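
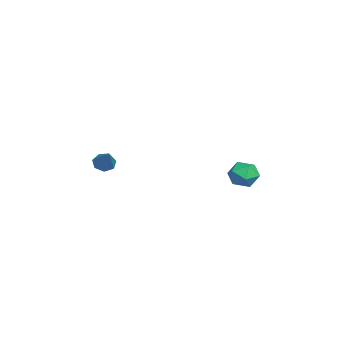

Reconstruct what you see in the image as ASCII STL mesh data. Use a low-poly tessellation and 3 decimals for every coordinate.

solid 
facet normal -0.711 -0.195 -0.675
outer loop
vertex 0.303 -3.453 -1.343
vertex -0.101 -3.468 -0.913
vertex 0.078 -3.006 -1.235
endloop
endfacet
facet normal 0.753 0.486 -0.444
outer loop
vertex 0.303 -3.453 -1.343
vertex 0.078 -3.006 -1.235
vertex 0.981 -3.172 0.113
endloop
endfacet
facet normal -0.713 -0.194 -0.674
outer loop
vertex 0.078 -3.006 -1.235
vertex -0.101 -3.468 -0.913
vertex -0.281 -2.907 -0.884
endloop
endfacet
facet normal 0.233 0.972 -0.036
outer loop
vertex 0.078 -3.006 -1.235
vertex -0.281 -2.907 -0.884
vertex 0.981 -3.172 0.113
endloop
endfacet
facet normal -0.711 -0.193 -0.676
outer loop
vertex -0.281 -2.907 -0.884
vertex -0.101 -3.468 -0.913
vertex -0.505 -3.229 -0.556
endloop
endfacet
facet normal -0.284 0.774 0.566
outer loop
vertex -0.281 -2.907 -0.884
vertex -0.505 -3.229 -0.556
vertex 0.981 -3.172 0.113
endloop
endfacet
facet normal -0.712 -0.195 -0.675
outer loop
vertex -0.505 -3.229 -0.556
vertex -0.101 -3.468 -0.913
vertex -0.424 -3.731 -0.496
endloop
endfacet
facet normal -0.412 0.042 0.910
outer loop
vertex -0.505 -3.229 -0.556
vertex -0.424 -3.731 -0.496
vertex 0.981 -3.172 0.113
endloop
endfacet
facet normal -0.713 -0.194 -0.674
outer loop
vertex -0.424 -3.731 -0.496
vertex -0.101 -3.468 -0.913
vertex -0.1 -4.035 -0.751
endloop
endfacet
facet normal -0.052 -0.674 0.737
outer loop
vertex -0.424 -3.731 -0.496
vertex -0.1 -4.035 -0.751
vertex 0.981 -3.172 0.113
endloop
endfacet
facet normal -0.711 -0.194 -0.675
outer loop
vertex -0.1 -4.035 -0.751
vertex -0.101 -3.468 -0.913
vertex 0.224 -3.911 -1.128
endloop
endfacet
facet normal 0.524 -0.833 0.176
outer loop
vertex -0.1 -4.035 -0.751
vertex 0.224 -3.911 -1.128
vertex 0.981 -3.172 0.113
endloop
endfacet
facet normal -0.712 -0.194 -0.675
outer loop
vertex 0.224 -3.911 -1.128
vertex -0.101 -3.468 -0.913
vertex 0.303 -3.453 -1.343
endloop
endfacet
facet normal 0.882 -0.316 -0.350
outer loop
vertex 0.224 -3.911 -1.128
vertex 0.303 -3.453 -1.343
vertex 0.981 -3.172 0.113
endloop
endfacet
facet normal 0.096 0.782 0.615
outer loop
vertex 0.132 3.929 -1.633
vertex -0.582 3.687 -1.214
vertex 0.187 3.393 -0.96
endloop
endfacet
facet normal 0.733 0.560 0.386
outer loop
vertex 0.132 3.929 -1.633
vertex 0.187 3.393 -0.96
vertex 0.665 3.252 -1.664
endloop
endfacet
facet normal 0.735 0.594 -0.328
outer loop
vertex 0.132 3.929 -1.633
vertex 0.665 3.252 -1.664
vertex 0.19 3.459 -2.353
endloop
endfacet
facet normal 0.099 0.837 -0.538
outer loop
vertex 0.132 3.929 -1.633
vertex 0.19 3.459 -2.353
vertex -0.58 3.728 -2.076
endloop
endfacet
facet normal -0.297 0.954 0.045
outer loop
vertex 0.132 3.929 -1.633
vertex -0.58 3.728 -2.076
vertex -0.582 3.687 -1.214
endloop
endfacet
facet normal 0.809 -0.124 0.574
outer loop
vertex 0.665 3.252 -1.664
vertex 0.187 3.393 -0.96
vertex 0.28 2.592 -1.264
endloop
endfacet
facet normal -0.223 0.235 0.946
outer loop
vertex 0.187 3.393 -0.96
vertex -0.582 3.687 -1.214
vertex -0.49 2.861 -0.987
endloop
endfacet
facet normal -0.858 0.514 0.022
outer loop
vertex -0.582 3.687 -1.214
vertex -0.58 3.728 -2.076
vertex -0.965 3.068 -1.676
endloop
endfacet
facet normal -0.218 0.324 -0.921
outer loop
vertex -0.58 3.728 -2.076
vertex 0.19 3.459 -2.353
vertex -0.487 2.927 -2.38
endloop
endfacet
facet normal 0.812 -0.069 -0.580
outer loop
vertex 0.19 3.459 -2.353
vertex 0.665 3.252 -1.664
vertex 0.282 2.633 -2.126
endloop
endfacet
facet normal -0.099 -0.837 0.538
outer loop
vertex -0.432 2.391 -1.707
vertex 0.28 2.592 -1.264
vertex -0.49 2.861 -0.987
endloop
endfacet
facet normal -0.735 -0.594 0.328
outer loop
vertex -0.432 2.391 -1.707
vertex -0.49 2.861 -0.987
vertex -0.965 3.068 -1.676
endloop
endfacet
facet normal -0.733 -0.560 -0.386
outer loop
vertex -0.432 2.391 -1.707
vertex -0.965 3.068 -1.676
vertex -0.487 2.927 -2.38
endloop
endfacet
facet normal -0.096 -0.782 -0.615
outer loop
vertex -0.432 2.391 -1.707
vertex -0.487 2.927 -2.38
vertex 0.282 2.633 -2.126
endloop
endfacet
facet normal 0.297 -0.954 -0.045
outer loop
vertex -0.432 2.391 -1.707
vertex 0.282 2.633 -2.126
vertex 0.28 2.592 -1.264
endloop
endfacet
facet normal 0.218 -0.324 0.921
outer loop
vertex -0.49 2.861 -0.987
vertex 0.28 2.592 -1.264
vertex 0.187 3.393 -0.96
endloop
endfacet
facet normal -0.812 0.069 0.580
outer loop
vertex -0.965 3.068 -1.676
vertex -0.49 2.861 -0.987
vertex -0.582 3.687 -1.214
endloop
endfacet
facet normal -0.809 0.124 -0.574
outer loop
vertex -0.487 2.927 -2.38
vertex -0.965 3.068 -1.676
vertex -0.58 3.728 -2.076
endloop
endfacet
facet normal 0.223 -0.235 -0.946
outer loop
vertex 0.282 2.633 -2.126
vertex -0.487 2.927 -2.38
vertex 0.19 3.459 -2.353
endloop
endfacet
facet normal 0.858 -0.514 -0.022
outer loop
vertex 0.28 2.592 -1.264
vertex 0.282 2.633 -2.126
vertex 0.665 3.252 -1.664
endloop
endfacet

endsolid


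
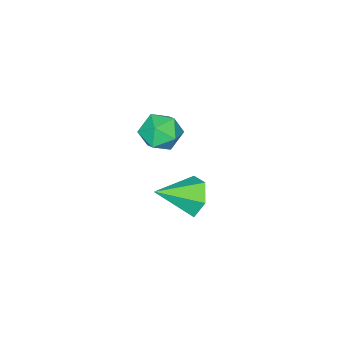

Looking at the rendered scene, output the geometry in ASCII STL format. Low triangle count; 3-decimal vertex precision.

solid 
facet normal -0.745 0.514 -0.424
outer loop
vertex -3.173 -2.486 -4.462
vertex -3.87 -3.024 -3.889
vertex -3.464 -2.129 -3.517
endloop
endfacet
facet normal 0.866 0.494 0.080
outer loop
vertex -3.173 -2.486 -4.462
vertex -3.464 -2.129 -3.517
vertex -2.43 -4.016 -3.071
endloop
endfacet
facet normal -0.746 0.514 -0.423
outer loop
vertex -3.464 -2.129 -3.517
vertex -3.87 -3.024 -3.889
vertex -4.16 -2.668 -2.945
endloop
endfacet
facet normal 0.375 0.403 0.835
outer loop
vertex -3.464 -2.129 -3.517
vertex -4.16 -2.668 -2.945
vertex -2.43 -4.016 -3.071
endloop
endfacet
facet normal -0.746 0.514 -0.423
outer loop
vertex -4.16 -2.668 -2.945
vertex -3.87 -3.024 -3.889
vertex -4.566 -3.562 -3.316
endloop
endfacet
facet normal -0.173 -0.309 0.935
outer loop
vertex -4.16 -2.668 -2.945
vertex -4.566 -3.562 -3.316
vertex -2.43 -4.016 -3.071
endloop
endfacet
facet normal -0.746 0.514 -0.423
outer loop
vertex -4.566 -3.562 -3.316
vertex -3.87 -3.024 -3.889
vertex -4.276 -3.918 -4.26
endloop
endfacet
facet normal -0.230 -0.932 0.281
outer loop
vertex -4.566 -3.562 -3.316
vertex -4.276 -3.918 -4.26
vertex -2.43 -4.016 -3.071
endloop
endfacet
facet normal -0.745 0.514 -0.424
outer loop
vertex -4.276 -3.918 -4.26
vertex -3.87 -3.024 -3.889
vertex -3.579 -3.38 -4.833
endloop
endfacet
facet normal 0.260 -0.841 -0.473
outer loop
vertex -4.276 -3.918 -4.26
vertex -3.579 -3.38 -4.833
vertex -2.43 -4.016 -3.071
endloop
endfacet
facet normal -0.745 0.514 -0.424
outer loop
vertex -3.579 -3.38 -4.833
vertex -3.87 -3.024 -3.889
vertex -3.173 -2.486 -4.462
endloop
endfacet
facet normal 0.809 -0.129 -0.574
outer loop
vertex -3.579 -3.38 -4.833
vertex -3.173 -2.486 -4.462
vertex -2.43 -4.016 -3.071
endloop
endfacet
facet normal -0.868 0.323 0.377
outer loop
vertex -3.008 -2.895 1.134
vertex -3.203 -3.823 1.48
vertex -2.706 -3.162 2.059
endloop
endfacet
facet normal -0.383 0.847 0.369
outer loop
vertex -3.008 -2.895 1.134
vertex -2.706 -3.162 2.059
vertex -2.093 -2.625 1.464
endloop
endfacet
facet normal -0.167 0.938 -0.305
outer loop
vertex -3.008 -2.895 1.134
vertex -2.093 -2.625 1.464
vertex -2.211 -2.954 0.516
endloop
endfacet
facet normal -0.519 0.471 -0.714
outer loop
vertex -3.008 -2.895 1.134
vertex -2.211 -2.954 0.516
vertex -2.897 -3.694 0.526
endloop
endfacet
facet normal -0.952 0.091 -0.293
outer loop
vertex -3.008 -2.895 1.134
vertex -2.897 -3.694 0.526
vertex -3.203 -3.823 1.48
endloop
endfacet
facet normal 0.179 0.632 0.754
outer loop
vertex -2.093 -2.625 1.464
vertex -2.706 -3.162 2.059
vertex -1.723 -3.386 2.014
endloop
endfacet
facet normal -0.606 -0.215 0.766
outer loop
vertex -2.706 -3.162 2.059
vertex -3.203 -3.823 1.48
vertex -2.409 -4.126 2.024
endloop
endfacet
facet normal -0.742 -0.590 -0.318
outer loop
vertex -3.203 -3.823 1.48
vertex -2.897 -3.694 0.526
vertex -2.527 -4.455 1.076
endloop
endfacet
facet normal -0.040 0.024 -0.999
outer loop
vertex -2.897 -3.694 0.526
vertex -2.211 -2.954 0.516
vertex -1.914 -3.918 0.481
endloop
endfacet
facet normal 0.528 0.780 -0.336
outer loop
vertex -2.211 -2.954 0.516
vertex -2.093 -2.625 1.464
vertex -1.417 -3.257 1.06
endloop
endfacet
facet normal 0.519 -0.471 0.714
outer loop
vertex -1.612 -4.185 1.406
vertex -1.723 -3.386 2.014
vertex -2.409 -4.126 2.024
endloop
endfacet
facet normal 0.167 -0.938 0.305
outer loop
vertex -1.612 -4.185 1.406
vertex -2.409 -4.126 2.024
vertex -2.527 -4.455 1.076
endloop
endfacet
facet normal 0.383 -0.847 -0.369
outer loop
vertex -1.612 -4.185 1.406
vertex -2.527 -4.455 1.076
vertex -1.914 -3.918 0.481
endloop
endfacet
facet normal 0.868 -0.323 -0.377
outer loop
vertex -1.612 -4.185 1.406
vertex -1.914 -3.918 0.481
vertex -1.417 -3.257 1.06
endloop
endfacet
facet normal 0.952 -0.091 0.293
outer loop
vertex -1.612 -4.185 1.406
vertex -1.417 -3.257 1.06
vertex -1.723 -3.386 2.014
endloop
endfacet
facet normal 0.040 -0.024 0.999
outer loop
vertex -2.409 -4.126 2.024
vertex -1.723 -3.386 2.014
vertex -2.706 -3.162 2.059
endloop
endfacet
facet normal -0.528 -0.780 0.336
outer loop
vertex -2.527 -4.455 1.076
vertex -2.409 -4.126 2.024
vertex -3.203 -3.823 1.48
endloop
endfacet
facet normal -0.179 -0.632 -0.754
outer loop
vertex -1.914 -3.918 0.481
vertex -2.527 -4.455 1.076
vertex -2.897 -3.694 0.526
endloop
endfacet
facet normal 0.606 0.215 -0.766
outer loop
vertex -1.417 -3.257 1.06
vertex -1.914 -3.918 0.481
vertex -2.211 -2.954 0.516
endloop
endfacet
facet normal 0.742 0.590 0.318
outer loop
vertex -1.723 -3.386 2.014
vertex -1.417 -3.257 1.06
vertex -2.093 -2.625 1.464
endloop
endfacet

endsolid


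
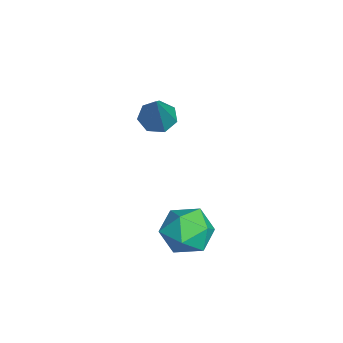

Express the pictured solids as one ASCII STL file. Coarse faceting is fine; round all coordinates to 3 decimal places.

solid 
facet normal -0.579 0.065 -0.812
outer loop
vertex -3.369 1.728 -1.7
vertex -3.706 2.023 -1.436
vertex -3.295 2.173 -1.717
endloop
endfacet
facet normal 0.926 -0.167 -0.337
outer loop
vertex -3.369 1.728 -1.7
vertex -3.295 2.173 -1.717
vertex -2.754 1.917 -0.104
endloop
endfacet
facet normal -0.579 0.063 -0.813
outer loop
vertex -3.295 2.173 -1.717
vertex -3.706 2.023 -1.436
vertex -3.531 2.505 -1.523
endloop
endfacet
facet normal 0.760 0.631 -0.155
outer loop
vertex -3.295 2.173 -1.717
vertex -3.531 2.505 -1.523
vertex -2.754 1.917 -0.104
endloop
endfacet
facet normal -0.580 0.064 -0.812
outer loop
vertex -3.531 2.505 -1.523
vertex -3.706 2.023 -1.436
vertex -3.898 2.474 -1.263
endloop
endfacet
facet normal 0.142 0.940 0.312
outer loop
vertex -3.531 2.505 -1.523
vertex -3.898 2.474 -1.263
vertex -2.754 1.917 -0.104
endloop
endfacet
facet normal -0.580 0.064 -0.812
outer loop
vertex -3.898 2.474 -1.263
vertex -3.706 2.023 -1.436
vertex -4.121 2.103 -1.133
endloop
endfacet
facet normal -0.464 0.528 0.711
outer loop
vertex -3.898 2.474 -1.263
vertex -4.121 2.103 -1.133
vertex -2.754 1.917 -0.104
endloop
endfacet
facet normal -0.580 0.063 -0.812
outer loop
vertex -4.121 2.103 -1.133
vertex -3.706 2.023 -1.436
vertex -4.031 1.672 -1.231
endloop
endfacet
facet normal -0.600 -0.294 0.744
outer loop
vertex -4.121 2.103 -1.133
vertex -4.031 1.672 -1.231
vertex -2.754 1.917 -0.104
endloop
endfacet
facet normal -0.581 0.064 -0.811
outer loop
vertex -4.031 1.672 -1.231
vertex -3.706 2.023 -1.436
vertex -3.696 1.505 -1.484
endloop
endfacet
facet normal -0.164 -0.909 0.383
outer loop
vertex -4.031 1.672 -1.231
vertex -3.696 1.505 -1.484
vertex -2.754 1.917 -0.104
endloop
endfacet
facet normal -0.580 0.064 -0.812
outer loop
vertex -3.696 1.505 -1.484
vertex -3.706 2.023 -1.436
vertex -3.369 1.728 -1.7
endloop
endfacet
facet normal 0.516 -0.851 -0.098
outer loop
vertex -3.696 1.505 -1.484
vertex -3.369 1.728 -1.7
vertex -2.754 1.917 -0.104
endloop
endfacet
facet normal -0.048 0.889 0.455
outer loop
vertex -1.023 3.209 -3.682
vertex -1.249 2.87 -3.044
vertex -0.511 2.977 -3.175
endloop
endfacet
facet normal 0.455 0.889 -0.052
outer loop
vertex -1.023 3.209 -3.682
vertex -0.511 2.977 -3.175
vertex -0.387 2.87 -3.914
endloop
endfacet
facet normal 0.141 0.726 -0.673
outer loop
vertex -1.023 3.209 -3.682
vertex -0.387 2.87 -3.914
vertex -1.048 2.697 -4.239
endloop
endfacet
facet normal -0.554 0.625 -0.550
outer loop
vertex -1.023 3.209 -3.682
vertex -1.048 2.697 -4.239
vertex -1.581 2.697 -3.702
endloop
endfacet
facet normal -0.672 0.726 0.148
outer loop
vertex -1.023 3.209 -3.682
vertex -1.581 2.697 -3.702
vertex -1.249 2.87 -3.044
endloop
endfacet
facet normal 0.922 0.374 0.100
outer loop
vertex -0.387 2.87 -3.914
vertex -0.511 2.977 -3.175
vertex -0.219 2.323 -3.418
endloop
endfacet
facet normal 0.109 0.374 0.921
outer loop
vertex -0.511 2.977 -3.175
vertex -1.249 2.87 -3.044
vertex -0.752 2.323 -2.881
endloop
endfacet
facet normal -0.899 0.109 0.425
outer loop
vertex -1.249 2.87 -3.044
vertex -1.581 2.697 -3.702
vertex -1.413 2.15 -3.206
endloop
endfacet
facet normal -0.709 -0.055 -0.703
outer loop
vertex -1.581 2.697 -3.702
vertex -1.048 2.697 -4.239
vertex -1.289 2.043 -3.945
endloop
endfacet
facet normal 0.416 0.109 -0.903
outer loop
vertex -1.048 2.697 -4.239
vertex -0.387 2.87 -3.914
vertex -0.551 2.15 -4.076
endloop
endfacet
facet normal 0.554 -0.625 0.550
outer loop
vertex -0.777 1.811 -3.438
vertex -0.219 2.323 -3.418
vertex -0.752 2.323 -2.881
endloop
endfacet
facet normal -0.141 -0.726 0.673
outer loop
vertex -0.777 1.811 -3.438
vertex -0.752 2.323 -2.881
vertex -1.413 2.15 -3.206
endloop
endfacet
facet normal -0.455 -0.889 0.052
outer loop
vertex -0.777 1.811 -3.438
vertex -1.413 2.15 -3.206
vertex -1.289 2.043 -3.945
endloop
endfacet
facet normal 0.048 -0.889 -0.455
outer loop
vertex -0.777 1.811 -3.438
vertex -1.289 2.043 -3.945
vertex -0.551 2.15 -4.076
endloop
endfacet
facet normal 0.672 -0.726 -0.148
outer loop
vertex -0.777 1.811 -3.438
vertex -0.551 2.15 -4.076
vertex -0.219 2.323 -3.418
endloop
endfacet
facet normal 0.709 0.055 0.703
outer loop
vertex -0.752 2.323 -2.881
vertex -0.219 2.323 -3.418
vertex -0.511 2.977 -3.175
endloop
endfacet
facet normal -0.416 -0.109 0.903
outer loop
vertex -1.413 2.15 -3.206
vertex -0.752 2.323 -2.881
vertex -1.249 2.87 -3.044
endloop
endfacet
facet normal -0.922 -0.374 -0.100
outer loop
vertex -1.289 2.043 -3.945
vertex -1.413 2.15 -3.206
vertex -1.581 2.697 -3.702
endloop
endfacet
facet normal -0.109 -0.374 -0.921
outer loop
vertex -0.551 2.15 -4.076
vertex -1.289 2.043 -3.945
vertex -1.048 2.697 -4.239
endloop
endfacet
facet normal 0.899 -0.109 -0.425
outer loop
vertex -0.219 2.323 -3.418
vertex -0.551 2.15 -4.076
vertex -0.387 2.87 -3.914
endloop
endfacet

endsolid


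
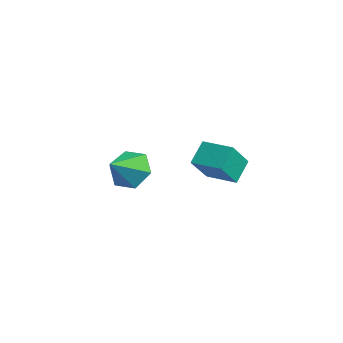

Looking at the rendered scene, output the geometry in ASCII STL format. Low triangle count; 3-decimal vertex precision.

solid 
facet normal -0.338 0.765 -0.548
outer loop
vertex 2.503 -1.366 1.055
vertex 1.638 -1.833 0.937
vertex 1.771 -1.223 1.706
endloop
endfacet
facet normal 0.673 0.146 0.725
outer loop
vertex 2.503 -1.366 1.055
vertex 1.771 -1.223 1.706
vertex 2.122 -2.927 1.723
endloop
endfacet
facet normal -0.338 0.765 -0.548
outer loop
vertex 1.771 -1.223 1.706
vertex 1.638 -1.833 0.937
vertex 0.906 -1.69 1.588
endloop
endfacet
facet normal -0.127 -0.016 0.992
outer loop
vertex 1.771 -1.223 1.706
vertex 0.906 -1.69 1.588
vertex 2.122 -2.927 1.723
endloop
endfacet
facet normal -0.339 0.764 -0.549
outer loop
vertex 0.906 -1.69 1.588
vertex 1.638 -1.833 0.937
vertex 0.773 -2.3 0.82
endloop
endfacet
facet normal -0.625 -0.555 0.549
outer loop
vertex 0.906 -1.69 1.588
vertex 0.773 -2.3 0.82
vertex 2.122 -2.927 1.723
endloop
endfacet
facet normal -0.338 0.764 -0.550
outer loop
vertex 0.773 -2.3 0.82
vertex 1.638 -1.833 0.937
vertex 1.506 -2.444 0.169
endloop
endfacet
facet normal -0.326 -0.932 -0.161
outer loop
vertex 0.773 -2.3 0.82
vertex 1.506 -2.444 0.169
vertex 2.122 -2.927 1.723
endloop
endfacet
facet normal -0.337 0.764 -0.550
outer loop
vertex 1.506 -2.444 0.169
vertex 1.638 -1.833 0.937
vertex 2.371 -1.977 0.287
endloop
endfacet
facet normal 0.474 -0.770 -0.427
outer loop
vertex 1.506 -2.444 0.169
vertex 2.371 -1.977 0.287
vertex 2.122 -2.927 1.723
endloop
endfacet
facet normal -0.337 0.764 -0.550
outer loop
vertex 2.371 -1.977 0.287
vertex 1.638 -1.833 0.937
vertex 2.503 -1.366 1.055
endloop
endfacet
facet normal 0.973 -0.231 0.016
outer loop
vertex 2.371 -1.977 0.287
vertex 2.503 -1.366 1.055
vertex 2.122 -2.927 1.723
endloop
endfacet
facet normal -0.383 0.637 0.669
outer loop
vertex 0.381 1.982 1.093
vertex 1.626 2.683 1.138
vertex -0.137 2.981 -0.155
endloop
endfacet
facet normal -0.871 -0.490 -0.031
outer loop
vertex 0.334 2.197 -0.978
vertex 0.381 1.982 1.093
vertex -0.137 2.981 -0.155
endloop
endfacet
facet normal -0.383 0.637 0.669
outer loop
vertex -0.137 2.981 -0.155
vertex 1.626 2.683 1.138
vertex 1.109 3.682 -0.11
endloop
endfacet
facet normal -0.308 0.595 -0.743
outer loop
vertex 1.109 3.682 -0.11
vertex 0.334 2.197 -0.978
vertex -0.137 2.981 -0.155
endloop
endfacet
facet normal 0.308 -0.595 0.743
outer loop
vertex 0.381 1.982 1.093
vertex 2.097 1.899 0.315
vertex 1.626 2.683 1.138
endloop
endfacet
facet normal -0.871 -0.490 -0.031
outer loop
vertex 0.851 1.198 0.27
vertex 0.381 1.982 1.093
vertex 0.334 2.197 -0.978
endloop
endfacet
facet normal 0.308 -0.595 0.743
outer loop
vertex 0.851 1.198 0.27
vertex 2.097 1.899 0.315
vertex 0.381 1.982 1.093
endloop
endfacet
facet normal 0.871 0.490 0.032
outer loop
vertex 1.626 2.683 1.138
vertex 2.097 1.899 0.315
vertex 1.109 3.682 -0.11
endloop
endfacet
facet normal -0.308 0.595 -0.743
outer loop
vertex 1.579 2.898 -0.933
vertex 0.334 2.197 -0.978
vertex 1.109 3.682 -0.11
endloop
endfacet
facet normal 0.871 0.490 0.031
outer loop
vertex 1.109 3.682 -0.11
vertex 2.097 1.899 0.315
vertex 1.579 2.898 -0.933
endloop
endfacet
facet normal 0.383 -0.637 -0.669
outer loop
vertex 1.579 2.898 -0.933
vertex 0.851 1.198 0.27
vertex 0.334 2.197 -0.978
endloop
endfacet
facet normal 0.383 -0.637 -0.669
outer loop
vertex 2.097 1.899 0.315
vertex 0.851 1.198 0.27
vertex 1.579 2.898 -0.933
endloop
endfacet

endsolid


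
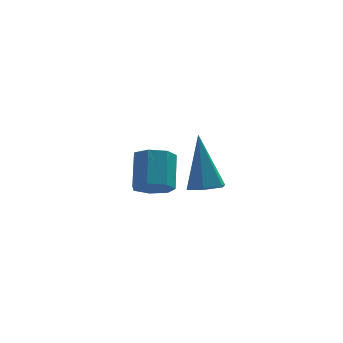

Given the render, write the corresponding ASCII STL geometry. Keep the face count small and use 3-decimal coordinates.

solid 
facet normal -0.100 -0.707 -0.700
outer loop
vertex -3.133 -1.115 -1.288
vertex -3.549 -1.378 -0.963
vertex -3.614 -0.961 -1.375
endloop
endfacet
facet normal 0.330 0.639 -0.695
outer loop
vertex -3.133 -1.115 -1.288
vertex -3.614 -0.961 -1.375
vertex -3.015 -0.279 -0.463
endloop
endfacet
facet normal 0.329 0.640 -0.695
outer loop
vertex -3.015 -0.279 -0.463
vertex -3.614 -0.961 -1.375
vertex -3.496 -0.126 -0.55
endloop
endfacet
facet normal 0.099 0.709 0.698
outer loop
vertex -3.015 -0.279 -0.463
vertex -3.496 -0.126 -0.55
vertex -3.431 -0.542 -0.137
endloop
endfacet
facet normal -0.101 -0.707 -0.700
outer loop
vertex -3.614 -0.961 -1.375
vertex -3.549 -1.378 -0.963
vertex -4.046 -1.121 -1.151
endloop
endfacet
facet normal -0.528 0.633 -0.566
outer loop
vertex -3.614 -0.961 -1.375
vertex -4.046 -1.121 -1.151
vertex -3.496 -0.126 -0.55
endloop
endfacet
facet normal -0.529 0.633 -0.565
outer loop
vertex -3.496 -0.126 -0.55
vertex -4.046 -1.121 -1.151
vertex -3.927 -0.286 -0.326
endloop
endfacet
facet normal 0.100 0.709 0.698
outer loop
vertex -3.496 -0.126 -0.55
vertex -3.927 -0.286 -0.326
vertex -3.431 -0.542 -0.137
endloop
endfacet
facet normal -0.102 -0.708 -0.699
outer loop
vertex -4.046 -1.121 -1.151
vertex -3.549 -1.378 -0.963
vertex -4.103 -1.474 -0.785
endloop
endfacet
facet normal -0.989 0.150 -0.009
outer loop
vertex -4.046 -1.121 -1.151
vertex -4.103 -1.474 -0.785
vertex -3.927 -0.286 -0.326
endloop
endfacet
facet normal -0.989 0.151 -0.011
outer loop
vertex -3.927 -0.286 -0.326
vertex -4.103 -1.474 -0.785
vertex -3.985 -0.639 0.04
endloop
endfacet
facet normal 0.099 0.708 0.699
outer loop
vertex -3.927 -0.286 -0.326
vertex -3.985 -0.639 0.04
vertex -3.431 -0.542 -0.137
endloop
endfacet
facet normal -0.102 -0.708 -0.699
outer loop
vertex -4.103 -1.474 -0.785
vertex -3.549 -1.378 -0.963
vertex -3.744 -1.755 -0.553
endloop
endfacet
facet normal -0.705 -0.445 0.552
outer loop
vertex -4.103 -1.474 -0.785
vertex -3.744 -1.755 -0.553
vertex -3.985 -0.639 0.04
endloop
endfacet
facet normal -0.705 -0.445 0.552
outer loop
vertex -3.985 -0.639 0.04
vertex -3.744 -1.755 -0.553
vertex -3.626 -0.92 0.272
endloop
endfacet
facet normal 0.100 0.706 0.701
outer loop
vertex -3.985 -0.639 0.04
vertex -3.626 -0.92 0.272
vertex -3.431 -0.542 -0.137
endloop
endfacet
facet normal -0.099 -0.708 -0.699
outer loop
vertex -3.744 -1.755 -0.553
vertex -3.549 -1.378 -0.963
vertex -3.238 -1.751 -0.629
endloop
endfacet
facet normal 0.111 -0.706 0.699
outer loop
vertex -3.744 -1.755 -0.553
vertex -3.238 -1.751 -0.629
vertex -3.626 -0.92 0.272
endloop
endfacet
facet normal 0.110 -0.706 0.699
outer loop
vertex -3.626 -0.92 0.272
vertex -3.238 -1.751 -0.629
vertex -3.119 -0.916 0.196
endloop
endfacet
facet normal 0.099 0.707 0.701
outer loop
vertex -3.626 -0.92 0.272
vertex -3.119 -0.916 0.196
vertex -3.431 -0.542 -0.137
endloop
endfacet
facet normal -0.098 -0.708 -0.699
outer loop
vertex -3.238 -1.751 -0.629
vertex -3.549 -1.378 -0.963
vertex -2.966 -1.466 -0.956
endloop
endfacet
facet normal 0.841 -0.436 0.320
outer loop
vertex -3.238 -1.751 -0.629
vertex -2.966 -1.466 -0.956
vertex -3.119 -0.916 0.196
endloop
endfacet
facet normal 0.842 -0.434 0.319
outer loop
vertex -3.119 -0.916 0.196
vertex -2.966 -1.466 -0.956
vertex -2.848 -0.631 -0.131
endloop
endfacet
facet normal 0.101 0.707 0.700
outer loop
vertex -3.119 -0.916 0.196
vertex -2.848 -0.631 -0.131
vertex -3.431 -0.542 -0.137
endloop
endfacet
facet normal -0.098 -0.708 -0.699
outer loop
vertex -2.966 -1.466 -0.956
vertex -3.549 -1.378 -0.963
vertex -3.133 -1.115 -1.288
endloop
endfacet
facet normal 0.940 0.163 -0.300
outer loop
vertex -2.966 -1.466 -0.956
vertex -3.133 -1.115 -1.288
vertex -2.848 -0.631 -0.131
endloop
endfacet
facet normal 0.940 0.163 -0.300
outer loop
vertex -2.848 -0.631 -0.131
vertex -3.133 -1.115 -1.288
vertex -3.015 -0.279 -0.463
endloop
endfacet
facet normal 0.101 0.708 0.699
outer loop
vertex -2.848 -0.631 -0.131
vertex -3.015 -0.279 -0.463
vertex -3.431 -0.542 -0.137
endloop
endfacet
facet normal 0.072 -0.377 -0.923
outer loop
vertex -1.971 -3.819 0.433
vertex -2.468 -3.967 0.455
vertex -2.345 -3.496 0.272
endloop
endfacet
facet normal 0.648 0.761 0.021
outer loop
vertex -1.971 -3.819 0.433
vertex -2.345 -3.496 0.272
vertex -2.592 -3.333 2.005
endloop
endfacet
facet normal 0.074 -0.378 -0.923
outer loop
vertex -2.345 -3.496 0.272
vertex -2.468 -3.967 0.455
vertex -2.843 -3.645 0.293
endloop
endfacet
facet normal -0.289 0.948 -0.130
outer loop
vertex -2.345 -3.496 0.272
vertex -2.843 -3.645 0.293
vertex -2.592 -3.333 2.005
endloop
endfacet
facet normal 0.074 -0.378 -0.923
outer loop
vertex -2.843 -3.645 0.293
vertex -2.468 -3.967 0.455
vertex -2.966 -4.116 0.476
endloop
endfacet
facet normal -0.955 0.284 0.088
outer loop
vertex -2.843 -3.645 0.293
vertex -2.966 -4.116 0.476
vertex -2.592 -3.333 2.005
endloop
endfacet
facet normal 0.074 -0.378 -0.923
outer loop
vertex -2.966 -4.116 0.476
vertex -2.468 -3.967 0.455
vertex -2.592 -4.438 0.638
endloop
endfacet
facet normal -0.686 -0.566 0.458
outer loop
vertex -2.966 -4.116 0.476
vertex -2.592 -4.438 0.638
vertex -2.592 -3.333 2.005
endloop
endfacet
facet normal 0.071 -0.378 -0.923
outer loop
vertex -2.592 -4.438 0.638
vertex -2.468 -3.967 0.455
vertex -2.094 -4.29 0.616
endloop
endfacet
facet normal 0.251 -0.753 0.609
outer loop
vertex -2.592 -4.438 0.638
vertex -2.094 -4.29 0.616
vertex -2.592 -3.333 2.005
endloop
endfacet
facet normal 0.072 -0.377 -0.923
outer loop
vertex -2.094 -4.29 0.616
vertex -2.468 -3.967 0.455
vertex -1.971 -3.819 0.433
endloop
endfacet
facet normal 0.917 -0.088 0.389
outer loop
vertex -2.094 -4.29 0.616
vertex -1.971 -3.819 0.433
vertex -2.592 -3.333 2.005
endloop
endfacet

endsolid


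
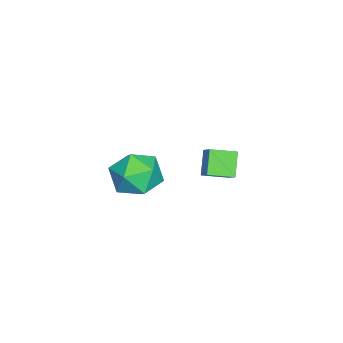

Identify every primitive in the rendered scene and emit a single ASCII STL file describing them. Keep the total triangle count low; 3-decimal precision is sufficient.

solid 
facet normal -0.721 0.686 -0.095
outer loop
vertex 3.395 2.159 1.379
vertex 2.692 1.391 1.17
vertex 2.857 1.703 2.172
endloop
endfacet
facet normal -0.222 0.903 0.368
outer loop
vertex 3.395 2.159 1.379
vertex 2.857 1.703 2.172
vertex 3.892 1.912 2.285
endloop
endfacet
facet normal 0.404 0.914 0.027
outer loop
vertex 3.395 2.159 1.379
vertex 3.892 1.912 2.285
vertex 4.367 1.73 1.352
endloop
endfacet
facet normal 0.293 0.705 -0.646
outer loop
vertex 3.395 2.159 1.379
vertex 4.367 1.73 1.352
vertex 3.625 1.408 0.664
endloop
endfacet
facet normal -0.402 0.564 -0.722
outer loop
vertex 3.395 2.159 1.379
vertex 3.625 1.408 0.664
vertex 2.692 1.391 1.17
endloop
endfacet
facet normal -0.182 0.418 0.890
outer loop
vertex 3.892 1.912 2.285
vertex 2.857 1.703 2.172
vertex 3.495 0.992 2.636
endloop
endfacet
facet normal -0.988 0.069 0.141
outer loop
vertex 2.857 1.703 2.172
vertex 2.692 1.391 1.17
vertex 2.753 0.67 1.948
endloop
endfacet
facet normal -0.471 -0.130 -0.873
outer loop
vertex 2.692 1.391 1.17
vertex 3.625 1.408 0.664
vertex 3.228 0.488 1.015
endloop
endfacet
facet normal 0.654 0.097 -0.750
outer loop
vertex 3.625 1.408 0.664
vertex 4.367 1.73 1.352
vertex 4.263 0.697 1.128
endloop
endfacet
facet normal 0.833 0.436 0.339
outer loop
vertex 4.367 1.73 1.352
vertex 3.892 1.912 2.285
vertex 4.428 1.009 2.13
endloop
endfacet
facet normal -0.293 -0.705 0.646
outer loop
vertex 3.725 0.241 1.921
vertex 3.495 0.992 2.636
vertex 2.753 0.67 1.948
endloop
endfacet
facet normal -0.404 -0.914 -0.027
outer loop
vertex 3.725 0.241 1.921
vertex 2.753 0.67 1.948
vertex 3.228 0.488 1.015
endloop
endfacet
facet normal 0.222 -0.903 -0.368
outer loop
vertex 3.725 0.241 1.921
vertex 3.228 0.488 1.015
vertex 4.263 0.697 1.128
endloop
endfacet
facet normal 0.721 -0.686 0.095
outer loop
vertex 3.725 0.241 1.921
vertex 4.263 0.697 1.128
vertex 4.428 1.009 2.13
endloop
endfacet
facet normal 0.402 -0.564 0.722
outer loop
vertex 3.725 0.241 1.921
vertex 4.428 1.009 2.13
vertex 3.495 0.992 2.636
endloop
endfacet
facet normal -0.654 -0.097 0.750
outer loop
vertex 2.753 0.67 1.948
vertex 3.495 0.992 2.636
vertex 2.857 1.703 2.172
endloop
endfacet
facet normal -0.833 -0.436 -0.339
outer loop
vertex 3.228 0.488 1.015
vertex 2.753 0.67 1.948
vertex 2.692 1.391 1.17
endloop
endfacet
facet normal 0.182 -0.418 -0.890
outer loop
vertex 4.263 0.697 1.128
vertex 3.228 0.488 1.015
vertex 3.625 1.408 0.664
endloop
endfacet
facet normal 0.988 -0.069 -0.141
outer loop
vertex 4.428 1.009 2.13
vertex 4.263 0.697 1.128
vertex 4.367 1.73 1.352
endloop
endfacet
facet normal 0.471 0.130 0.873
outer loop
vertex 3.495 0.992 2.636
vertex 4.428 1.009 2.13
vertex 3.892 1.912 2.285
endloop
endfacet
facet normal -0.659 -0.084 0.748
outer loop
vertex -0.606 2.81 0.171
vertex -1.002 3.785 -0.069
vertex -1.217 2.419 -0.411
endloop
endfacet
facet normal 0.366 -0.904 0.222
outer loop
vertex -0.458 2.515 -1.271
vertex -0.606 2.81 0.171
vertex -1.217 2.419 -0.411
endloop
endfacet
facet normal -0.659 -0.083 0.747
outer loop
vertex -1.217 2.419 -0.411
vertex -1.002 3.785 -0.069
vertex -1.612 3.394 -0.651
endloop
endfacet
facet normal -0.657 -0.420 -0.626
outer loop
vertex -1.612 3.394 -0.651
vertex -0.458 2.515 -1.271
vertex -1.217 2.419 -0.411
endloop
endfacet
facet normal 0.656 0.421 0.626
outer loop
vertex -0.606 2.81 0.171
vertex -0.243 3.881 -0.929
vertex -1.002 3.785 -0.069
endloop
endfacet
facet normal 0.367 -0.903 0.222
outer loop
vertex 0.152 2.906 -0.689
vertex -0.606 2.81 0.171
vertex -0.458 2.515 -1.271
endloop
endfacet
facet normal 0.657 0.420 0.626
outer loop
vertex 0.152 2.906 -0.689
vertex -0.243 3.881 -0.929
vertex -0.606 2.81 0.171
endloop
endfacet
facet normal -0.367 0.903 -0.223
outer loop
vertex -1.002 3.785 -0.069
vertex -0.243 3.881 -0.929
vertex -1.612 3.394 -0.651
endloop
endfacet
facet normal -0.657 -0.421 -0.626
outer loop
vertex -0.854 3.49 -1.511
vertex -0.458 2.515 -1.271
vertex -1.612 3.394 -0.651
endloop
endfacet
facet normal -0.367 0.903 -0.222
outer loop
vertex -1.612 3.394 -0.651
vertex -0.243 3.881 -0.929
vertex -0.854 3.49 -1.511
endloop
endfacet
facet normal 0.659 0.084 -0.747
outer loop
vertex -0.854 3.49 -1.511
vertex 0.152 2.906 -0.689
vertex -0.458 2.515 -1.271
endloop
endfacet
facet normal 0.659 0.083 -0.748
outer loop
vertex -0.243 3.881 -0.929
vertex 0.152 2.906 -0.689
vertex -0.854 3.49 -1.511
endloop
endfacet

endsolid


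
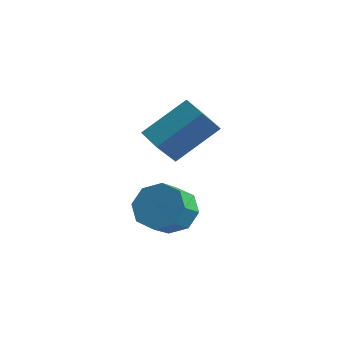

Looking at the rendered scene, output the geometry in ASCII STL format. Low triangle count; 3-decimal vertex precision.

solid 
facet normal -0.898 0.389 0.207
outer loop
vertex 2.83 -1.904 2.896
vertex 3.733 -0.508 4.195
vertex 2.975 -0.999 1.824
endloop
endfacet
facet normal -0.428 -0.661 -0.616
outer loop
vertex 3.927 -1.412 1.605
vertex 2.83 -1.904 2.896
vertex 2.975 -0.999 1.824
endloop
endfacet
facet normal -0.898 0.390 0.206
outer loop
vertex 2.975 -0.999 1.824
vertex 3.733 -0.508 4.195
vertex 3.879 0.396 3.123
endloop
endfacet
facet normal 0.103 0.641 -0.760
outer loop
vertex 3.879 0.396 3.123
vertex 3.927 -1.412 1.605
vertex 2.975 -0.999 1.824
endloop
endfacet
facet normal -0.103 -0.641 0.761
outer loop
vertex 2.83 -1.904 2.896
vertex 4.685 -0.921 3.976
vertex 3.733 -0.508 4.195
endloop
endfacet
facet normal -0.428 -0.661 -0.616
outer loop
vertex 3.781 -2.316 2.677
vertex 2.83 -1.904 2.896
vertex 3.927 -1.412 1.605
endloop
endfacet
facet normal -0.103 -0.641 0.760
outer loop
vertex 3.781 -2.316 2.677
vertex 4.685 -0.921 3.976
vertex 2.83 -1.904 2.896
endloop
endfacet
facet normal 0.428 0.661 0.616
outer loop
vertex 3.733 -0.508 4.195
vertex 4.685 -0.921 3.976
vertex 3.879 0.396 3.123
endloop
endfacet
facet normal 0.103 0.641 -0.760
outer loop
vertex 4.83 -0.016 2.904
vertex 3.927 -1.412 1.605
vertex 3.879 0.396 3.123
endloop
endfacet
facet normal 0.428 0.661 0.616
outer loop
vertex 3.879 0.396 3.123
vertex 4.685 -0.921 3.976
vertex 4.83 -0.016 2.904
endloop
endfacet
facet normal 0.898 -0.389 -0.206
outer loop
vertex 4.83 -0.016 2.904
vertex 3.781 -2.316 2.677
vertex 3.927 -1.412 1.605
endloop
endfacet
facet normal 0.898 -0.389 -0.207
outer loop
vertex 4.685 -0.921 3.976
vertex 3.781 -2.316 2.677
vertex 4.83 -0.016 2.904
endloop
endfacet
facet normal -0.086 0.799 -0.596
outer loop
vertex 4.426 -1.016 -0.119
vertex 3.907 -1.569 -0.786
vertex 3.665 -1.0 0.012
endloop
endfacet
facet normal 0.148 0.601 0.785
outer loop
vertex 4.426 -1.016 -0.119
vertex 3.665 -1.0 0.012
vertex 4.531 -1.999 0.614
endloop
endfacet
facet normal 0.148 0.601 0.785
outer loop
vertex 4.531 -1.999 0.614
vertex 3.665 -1.0 0.012
vertex 3.77 -1.983 0.745
endloop
endfacet
facet normal 0.086 -0.800 0.594
outer loop
vertex 4.531 -1.999 0.614
vertex 3.77 -1.983 0.745
vertex 4.013 -2.551 -0.054
endloop
endfacet
facet normal -0.086 0.799 -0.596
outer loop
vertex 3.665 -1.0 0.012
vertex 3.907 -1.569 -0.786
vertex 3.045 -1.317 -0.324
endloop
endfacet
facet normal -0.591 0.441 0.675
outer loop
vertex 3.665 -1.0 0.012
vertex 3.045 -1.317 -0.324
vertex 3.77 -1.983 0.745
endloop
endfacet
facet normal -0.592 0.440 0.675
outer loop
vertex 3.77 -1.983 0.745
vertex 3.045 -1.317 -0.324
vertex 3.15 -2.3 0.408
endloop
endfacet
facet normal 0.086 -0.800 0.594
outer loop
vertex 3.77 -1.983 0.745
vertex 3.15 -2.3 0.408
vertex 4.013 -2.551 -0.054
endloop
endfacet
facet normal -0.085 0.800 -0.594
outer loop
vertex 3.045 -1.317 -0.324
vertex 3.907 -1.569 -0.786
vertex 2.931 -1.781 -0.932
endloop
endfacet
facet normal -0.985 0.021 0.169
outer loop
vertex 3.045 -1.317 -0.324
vertex 2.931 -1.781 -0.932
vertex 3.15 -2.3 0.408
endloop
endfacet
facet normal -0.985 0.021 0.169
outer loop
vertex 3.15 -2.3 0.408
vertex 2.931 -1.781 -0.932
vertex 3.036 -2.764 -0.199
endloop
endfacet
facet normal 0.086 -0.799 0.595
outer loop
vertex 3.15 -2.3 0.408
vertex 3.036 -2.764 -0.199
vertex 4.013 -2.551 -0.054
endloop
endfacet
facet normal -0.085 0.799 -0.595
outer loop
vertex 2.931 -1.781 -0.932
vertex 3.907 -1.569 -0.786
vertex 3.389 -2.121 -1.454
endloop
endfacet
facet normal -0.801 -0.410 -0.436
outer loop
vertex 2.931 -1.781 -0.932
vertex 3.389 -2.121 -1.454
vertex 3.036 -2.764 -0.199
endloop
endfacet
facet normal -0.801 -0.410 -0.436
outer loop
vertex 3.036 -2.764 -0.199
vertex 3.389 -2.121 -1.454
vertex 3.494 -3.104 -0.721
endloop
endfacet
facet normal 0.086 -0.799 0.596
outer loop
vertex 3.036 -2.764 -0.199
vertex 3.494 -3.104 -0.721
vertex 4.013 -2.551 -0.054
endloop
endfacet
facet normal -0.086 0.800 -0.594
outer loop
vertex 3.389 -2.121 -1.454
vertex 3.907 -1.569 -0.786
vertex 4.15 -2.137 -1.585
endloop
endfacet
facet normal -0.148 -0.601 -0.785
outer loop
vertex 3.389 -2.121 -1.454
vertex 4.15 -2.137 -1.585
vertex 3.494 -3.104 -0.721
endloop
endfacet
facet normal -0.148 -0.601 -0.785
outer loop
vertex 3.494 -3.104 -0.721
vertex 4.15 -2.137 -1.585
vertex 4.255 -3.12 -0.852
endloop
endfacet
facet normal 0.086 -0.799 0.596
outer loop
vertex 3.494 -3.104 -0.721
vertex 4.255 -3.12 -0.852
vertex 4.013 -2.551 -0.054
endloop
endfacet
facet normal -0.086 0.800 -0.594
outer loop
vertex 4.15 -2.137 -1.585
vertex 3.907 -1.569 -0.786
vertex 4.77 -1.82 -1.248
endloop
endfacet
facet normal 0.592 -0.440 -0.675
outer loop
vertex 4.15 -2.137 -1.585
vertex 4.77 -1.82 -1.248
vertex 4.255 -3.12 -0.852
endloop
endfacet
facet normal 0.591 -0.440 -0.676
outer loop
vertex 4.255 -3.12 -0.852
vertex 4.77 -1.82 -1.248
vertex 4.875 -2.803 -0.516
endloop
endfacet
facet normal 0.086 -0.799 0.596
outer loop
vertex 4.255 -3.12 -0.852
vertex 4.875 -2.803 -0.516
vertex 4.013 -2.551 -0.054
endloop
endfacet
facet normal -0.086 0.799 -0.595
outer loop
vertex 4.77 -1.82 -1.248
vertex 3.907 -1.569 -0.786
vertex 4.884 -1.356 -0.641
endloop
endfacet
facet normal 0.985 -0.021 -0.169
outer loop
vertex 4.77 -1.82 -1.248
vertex 4.884 -1.356 -0.641
vertex 4.875 -2.803 -0.516
endloop
endfacet
facet normal 0.985 -0.021 -0.169
outer loop
vertex 4.875 -2.803 -0.516
vertex 4.884 -1.356 -0.641
vertex 4.989 -2.339 0.092
endloop
endfacet
facet normal 0.085 -0.800 0.594
outer loop
vertex 4.875 -2.803 -0.516
vertex 4.989 -2.339 0.092
vertex 4.013 -2.551 -0.054
endloop
endfacet
facet normal -0.086 0.799 -0.596
outer loop
vertex 4.884 -1.356 -0.641
vertex 3.907 -1.569 -0.786
vertex 4.426 -1.016 -0.119
endloop
endfacet
facet normal 0.801 0.410 0.436
outer loop
vertex 4.884 -1.356 -0.641
vertex 4.426 -1.016 -0.119
vertex 4.989 -2.339 0.092
endloop
endfacet
facet normal 0.801 0.410 0.436
outer loop
vertex 4.989 -2.339 0.092
vertex 4.426 -1.016 -0.119
vertex 4.531 -1.999 0.614
endloop
endfacet
facet normal 0.085 -0.799 0.595
outer loop
vertex 4.989 -2.339 0.092
vertex 4.531 -1.999 0.614
vertex 4.013 -2.551 -0.054
endloop
endfacet

endsolid


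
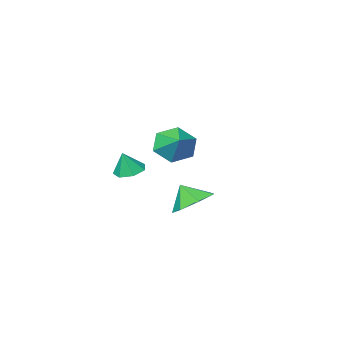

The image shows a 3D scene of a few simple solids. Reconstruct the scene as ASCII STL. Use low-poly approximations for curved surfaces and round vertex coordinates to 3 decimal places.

solid 
facet normal -0.301 0.495 -0.815
outer loop
vertex 3.05 3.053 -1.13
vertex 2.112 2.587 -1.067
vertex 2.424 3.491 -0.633
endloop
endfacet
facet normal 0.700 0.234 0.675
outer loop
vertex 3.05 3.053 -1.13
vertex 2.424 3.491 -0.633
vertex 2.448 2.033 -0.153
endloop
endfacet
facet normal -0.301 0.495 -0.815
outer loop
vertex 2.424 3.491 -0.633
vertex 2.112 2.587 -1.067
vertex 1.563 3.248 -0.463
endloop
endfacet
facet normal 0.098 0.313 0.945
outer loop
vertex 2.424 3.491 -0.633
vertex 1.563 3.248 -0.463
vertex 2.448 2.033 -0.153
endloop
endfacet
facet normal -0.301 0.495 -0.815
outer loop
vertex 1.563 3.248 -0.463
vertex 2.112 2.587 -1.067
vertex 1.115 2.507 -0.747
endloop
endfacet
facet normal -0.430 -0.084 0.899
outer loop
vertex 1.563 3.248 -0.463
vertex 1.115 2.507 -0.747
vertex 2.448 2.033 -0.153
endloop
endfacet
facet normal -0.301 0.495 -0.815
outer loop
vertex 1.115 2.507 -0.747
vertex 2.112 2.587 -1.067
vertex 1.417 1.827 -1.272
endloop
endfacet
facet normal -0.489 -0.659 0.572
outer loop
vertex 1.115 2.507 -0.747
vertex 1.417 1.827 -1.272
vertex 2.448 2.033 -0.153
endloop
endfacet
facet normal -0.301 0.495 -0.815
outer loop
vertex 1.417 1.827 -1.272
vertex 2.112 2.587 -1.067
vertex 2.243 1.719 -1.642
endloop
endfacet
facet normal -0.033 -0.977 0.211
outer loop
vertex 1.417 1.827 -1.272
vertex 2.243 1.719 -1.642
vertex 2.448 2.033 -0.153
endloop
endfacet
facet normal -0.301 0.495 -0.815
outer loop
vertex 2.243 1.719 -1.642
vertex 2.112 2.587 -1.067
vertex 2.97 2.265 -1.579
endloop
endfacet
facet normal 0.593 -0.800 0.087
outer loop
vertex 2.243 1.719 -1.642
vertex 2.97 2.265 -1.579
vertex 2.448 2.033 -0.153
endloop
endfacet
facet normal -0.301 0.495 -0.815
outer loop
vertex 2.97 2.265 -1.579
vertex 2.112 2.587 -1.067
vertex 3.05 3.053 -1.13
endloop
endfacet
facet normal 0.919 -0.261 0.294
outer loop
vertex 2.97 2.265 -1.579
vertex 3.05 3.053 -1.13
vertex 2.448 2.033 -0.153
endloop
endfacet
facet normal -0.302 -0.812 -0.500
outer loop
vertex 1.225 -1.984 1.441
vertex 0.65 -1.391 0.825
vertex 1.627 -1.6 0.574
endloop
endfacet
facet normal 0.884 0.103 0.456
outer loop
vertex 1.225 -1.984 1.441
vertex 1.627 -1.6 0.574
vertex 1.03 -0.369 1.455
endloop
endfacet
facet normal -0.302 -0.812 -0.500
outer loop
vertex 1.627 -1.6 0.574
vertex 0.65 -1.391 0.825
vertex 1.053 -1.007 -0.042
endloop
endfacet
facet normal 0.806 0.549 -0.222
outer loop
vertex 1.627 -1.6 0.574
vertex 1.053 -1.007 -0.042
vertex 1.03 -0.369 1.455
endloop
endfacet
facet normal -0.301 -0.812 -0.500
outer loop
vertex 1.053 -1.007 -0.042
vertex 0.65 -1.391 0.825
vertex 0.076 -0.799 0.209
endloop
endfacet
facet normal 0.095 0.916 -0.389
outer loop
vertex 1.053 -1.007 -0.042
vertex 0.076 -0.799 0.209
vertex 1.03 -0.369 1.455
endloop
endfacet
facet normal -0.301 -0.812 -0.500
outer loop
vertex 0.076 -0.799 0.209
vertex 0.65 -1.391 0.825
vertex -0.327 -1.183 1.076
endloop
endfacet
facet normal -0.535 0.836 0.121
outer loop
vertex 0.076 -0.799 0.209
vertex -0.327 -1.183 1.076
vertex 1.03 -0.369 1.455
endloop
endfacet
facet normal -0.301 -0.812 -0.500
outer loop
vertex -0.327 -1.183 1.076
vertex 0.65 -1.391 0.825
vertex 0.248 -1.776 1.692
endloop
endfacet
facet normal -0.457 0.389 0.800
outer loop
vertex -0.327 -1.183 1.076
vertex 0.248 -1.776 1.692
vertex 1.03 -0.369 1.455
endloop
endfacet
facet normal -0.301 -0.812 -0.500
outer loop
vertex 0.248 -1.776 1.692
vertex 0.65 -1.391 0.825
vertex 1.225 -1.984 1.441
endloop
endfacet
facet normal 0.253 0.022 0.967
outer loop
vertex 0.248 -1.776 1.692
vertex 1.225 -1.984 1.441
vertex 1.03 -0.369 1.455
endloop
endfacet
facet normal -0.321 -0.009 -0.947
outer loop
vertex 2.727 -2.656 -1.143
vertex 2.044 -2.925 -0.909
vertex 2.269 -2.193 -0.992
endloop
endfacet
facet normal 0.726 0.623 0.291
outer loop
vertex 2.727 -2.656 -1.143
vertex 2.269 -2.193 -0.992
vertex 2.416 -2.915 0.189
endloop
endfacet
facet normal -0.321 -0.009 -0.947
outer loop
vertex 2.269 -2.193 -0.992
vertex 2.044 -2.925 -0.909
vertex 1.642 -2.281 -0.779
endloop
endfacet
facet normal 0.055 0.855 0.516
outer loop
vertex 2.269 -2.193 -0.992
vertex 1.642 -2.281 -0.779
vertex 2.416 -2.915 0.189
endloop
endfacet
facet normal -0.321 -0.009 -0.947
outer loop
vertex 1.642 -2.281 -0.779
vertex 2.044 -2.925 -0.909
vertex 1.318 -2.854 -0.664
endloop
endfacet
facet normal -0.534 0.446 0.719
outer loop
vertex 1.642 -2.281 -0.779
vertex 1.318 -2.854 -0.664
vertex 2.416 -2.915 0.189
endloop
endfacet
facet normal -0.320 -0.008 -0.947
outer loop
vertex 1.318 -2.854 -0.664
vertex 2.044 -2.925 -0.909
vertex 1.54 -3.48 -0.734
endloop
endfacet
facet normal -0.596 -0.295 0.747
outer loop
vertex 1.318 -2.854 -0.664
vertex 1.54 -3.48 -0.734
vertex 2.416 -2.915 0.189
endloop
endfacet
facet normal -0.320 -0.008 -0.947
outer loop
vertex 1.54 -3.48 -0.734
vertex 2.044 -2.925 -0.909
vertex 2.142 -3.688 -0.936
endloop
endfacet
facet normal -0.086 -0.811 0.578
outer loop
vertex 1.54 -3.48 -0.734
vertex 2.142 -3.688 -0.936
vertex 2.416 -2.915 0.189
endloop
endfacet
facet normal -0.321 -0.008 -0.947
outer loop
vertex 2.142 -3.688 -0.936
vertex 2.044 -2.925 -0.909
vertex 2.67 -3.321 -1.118
endloop
endfacet
facet normal 0.613 -0.713 0.341
outer loop
vertex 2.142 -3.688 -0.936
vertex 2.67 -3.321 -1.118
vertex 2.416 -2.915 0.189
endloop
endfacet
facet normal -0.321 -0.008 -0.947
outer loop
vertex 2.67 -3.321 -1.118
vertex 2.044 -2.925 -0.909
vertex 2.727 -2.656 -1.143
endloop
endfacet
facet normal 0.974 -0.076 0.213
outer loop
vertex 2.67 -3.321 -1.118
vertex 2.727 -2.656 -1.143
vertex 2.416 -2.915 0.189
endloop
endfacet

endsolid


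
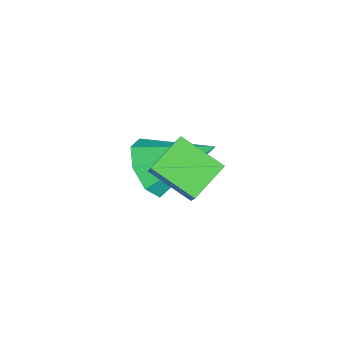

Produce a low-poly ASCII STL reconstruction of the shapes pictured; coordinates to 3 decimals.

solid 
facet normal -0.097 -0.844 -0.528
outer loop
vertex -0.897 -2.611 -2.163
vertex -1.726 -2.485 -2.212
vertex -1.064 -2.268 -2.681
endloop
endfacet
facet normal 0.920 0.390 -0.038
outer loop
vertex -0.897 -2.611 -2.163
vertex -1.064 -2.268 -2.681
vertex -1.554 -0.975 -1.268
endloop
endfacet
facet normal -0.096 -0.844 -0.527
outer loop
vertex -1.064 -2.268 -2.681
vertex -1.726 -2.485 -2.212
vertex -1.619 -2.053 -2.924
endloop
endfacet
facet normal 0.493 0.720 -0.488
outer loop
vertex -1.064 -2.268 -2.681
vertex -1.619 -2.053 -2.924
vertex -1.554 -0.975 -1.268
endloop
endfacet
facet normal -0.096 -0.844 -0.527
outer loop
vertex -1.619 -2.053 -2.924
vertex -1.726 -2.485 -2.212
vertex -2.237 -2.091 -2.75
endloop
endfacet
facet normal -0.200 0.825 -0.529
outer loop
vertex -1.619 -2.053 -2.924
vertex -2.237 -2.091 -2.75
vertex -1.554 -0.975 -1.268
endloop
endfacet
facet normal -0.096 -0.844 -0.527
outer loop
vertex -2.237 -2.091 -2.75
vertex -1.726 -2.485 -2.212
vertex -2.556 -2.36 -2.261
endloop
endfacet
facet normal -0.753 0.643 -0.137
outer loop
vertex -2.237 -2.091 -2.75
vertex -2.556 -2.36 -2.261
vertex -1.554 -0.975 -1.268
endloop
endfacet
facet normal -0.096 -0.844 -0.528
outer loop
vertex -2.556 -2.36 -2.261
vertex -1.726 -2.485 -2.212
vertex -2.389 -2.703 -1.743
endloop
endfacet
facet normal -0.843 0.281 0.458
outer loop
vertex -2.556 -2.36 -2.261
vertex -2.389 -2.703 -1.743
vertex -1.554 -0.975 -1.268
endloop
endfacet
facet normal -0.096 -0.844 -0.528
outer loop
vertex -2.389 -2.703 -1.743
vertex -1.726 -2.485 -2.212
vertex -1.834 -2.918 -1.5
endloop
endfacet
facet normal -0.416 -0.048 0.908
outer loop
vertex -2.389 -2.703 -1.743
vertex -1.834 -2.918 -1.5
vertex -1.554 -0.975 -1.268
endloop
endfacet
facet normal -0.097 -0.844 -0.528
outer loop
vertex -1.834 -2.918 -1.5
vertex -1.726 -2.485 -2.212
vertex -1.216 -2.88 -1.674
endloop
endfacet
facet normal 0.277 -0.153 0.949
outer loop
vertex -1.834 -2.918 -1.5
vertex -1.216 -2.88 -1.674
vertex -1.554 -0.975 -1.268
endloop
endfacet
facet normal -0.097 -0.844 -0.528
outer loop
vertex -1.216 -2.88 -1.674
vertex -1.726 -2.485 -2.212
vertex -0.897 -2.611 -2.163
endloop
endfacet
facet normal 0.830 0.029 0.557
outer loop
vertex -1.216 -2.88 -1.674
vertex -0.897 -2.611 -2.163
vertex -1.554 -0.975 -1.268
endloop
endfacet
facet normal -0.467 -0.766 0.442
outer loop
vertex 0.639 -2.497 0.238
vertex -0.002 -1.831 0.715
vertex -0.002 -2.556 -0.54
endloop
endfacet
facet normal 0.616 -0.640 -0.459
outer loop
vertex 0.562 -1.629 -1.075
vertex 0.639 -2.497 0.238
vertex -0.002 -2.556 -0.54
endloop
endfacet
facet normal -0.467 -0.766 0.442
outer loop
vertex -0.002 -2.556 -0.54
vertex -0.002 -1.831 0.715
vertex -0.643 -1.89 -0.063
endloop
endfacet
facet normal -0.635 -0.059 -0.771
outer loop
vertex -0.643 -1.89 -0.063
vertex 0.562 -1.629 -1.075
vertex -0.002 -2.556 -0.54
endloop
endfacet
facet normal 0.635 0.059 0.771
outer loop
vertex 0.639 -2.497 0.238
vertex 0.562 -0.904 0.18
vertex -0.002 -1.831 0.715
endloop
endfacet
facet normal 0.616 -0.640 -0.459
outer loop
vertex 1.203 -1.57 -0.297
vertex 0.639 -2.497 0.238
vertex 0.562 -1.629 -1.075
endloop
endfacet
facet normal 0.635 0.059 0.771
outer loop
vertex 1.203 -1.57 -0.297
vertex 0.562 -0.904 0.18
vertex 0.639 -2.497 0.238
endloop
endfacet
facet normal -0.616 0.640 0.459
outer loop
vertex -0.002 -1.831 0.715
vertex 0.562 -0.904 0.18
vertex -0.643 -1.89 -0.063
endloop
endfacet
facet normal -0.635 -0.059 -0.771
outer loop
vertex -0.079 -0.963 -0.598
vertex 0.562 -1.629 -1.075
vertex -0.643 -1.89 -0.063
endloop
endfacet
facet normal -0.616 0.640 0.459
outer loop
vertex -0.643 -1.89 -0.063
vertex 0.562 -0.904 0.18
vertex -0.079 -0.963 -0.598
endloop
endfacet
facet normal 0.467 0.766 -0.442
outer loop
vertex -0.079 -0.963 -0.598
vertex 1.203 -1.57 -0.297
vertex 0.562 -1.629 -1.075
endloop
endfacet
facet normal 0.467 0.766 -0.442
outer loop
vertex 0.562 -0.904 0.18
vertex 1.203 -1.57 -0.297
vertex -0.079 -0.963 -0.598
endloop
endfacet

endsolid


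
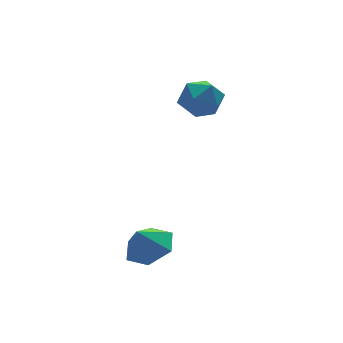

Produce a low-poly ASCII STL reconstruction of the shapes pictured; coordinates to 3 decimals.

solid 
facet normal 0.458 0.004 -0.889
outer loop
vertex -2.064 -1.28 -3.881
vertex -2.578 -2.168 -4.149
vertex -3.005 -1.222 -4.365
endloop
endfacet
facet normal -0.242 0.788 0.566
outer loop
vertex -2.064 -1.28 -3.881
vertex -3.005 -1.222 -4.365
vertex -3.122 -2.172 -3.091
endloop
endfacet
facet normal 0.458 0.004 -0.889
outer loop
vertex -3.005 -1.222 -4.365
vertex -2.578 -2.168 -4.149
vertex -3.519 -2.109 -4.633
endloop
endfacet
facet normal -0.869 0.431 0.241
outer loop
vertex -3.005 -1.222 -4.365
vertex -3.519 -2.109 -4.633
vertex -3.122 -2.172 -3.091
endloop
endfacet
facet normal 0.458 0.004 -0.889
outer loop
vertex -3.519 -2.109 -4.633
vertex -2.578 -2.168 -4.149
vertex -3.092 -3.055 -4.417
endloop
endfacet
facet normal -0.907 -0.359 0.219
outer loop
vertex -3.519 -2.109 -4.633
vertex -3.092 -3.055 -4.417
vertex -3.122 -2.172 -3.091
endloop
endfacet
facet normal 0.457 0.004 -0.889
outer loop
vertex -3.092 -3.055 -4.417
vertex -2.578 -2.168 -4.149
vertex -2.15 -3.113 -3.933
endloop
endfacet
facet normal -0.316 -0.793 0.521
outer loop
vertex -3.092 -3.055 -4.417
vertex -2.15 -3.113 -3.933
vertex -3.122 -2.172 -3.091
endloop
endfacet
facet normal 0.458 0.004 -0.889
outer loop
vertex -2.15 -3.113 -3.933
vertex -2.578 -2.168 -4.149
vertex -1.637 -2.226 -3.665
endloop
endfacet
facet normal 0.311 -0.435 0.845
outer loop
vertex -2.15 -3.113 -3.933
vertex -1.637 -2.226 -3.665
vertex -3.122 -2.172 -3.091
endloop
endfacet
facet normal 0.458 0.004 -0.889
outer loop
vertex -1.637 -2.226 -3.665
vertex -2.578 -2.168 -4.149
vertex -2.064 -1.28 -3.881
endloop
endfacet
facet normal 0.348 0.355 0.867
outer loop
vertex -1.637 -2.226 -3.665
vertex -2.064 -1.28 -3.881
vertex -3.122 -2.172 -3.091
endloop
endfacet
facet normal -0.675 0.681 0.286
outer loop
vertex 1.798 3.196 0.132
vertex 1.053 2.47 0.102
vertex 1.587 2.631 0.98
endloop
endfacet
facet normal -0.030 0.835 0.549
outer loop
vertex 1.798 3.196 0.132
vertex 1.587 2.631 0.98
vertex 2.575 2.835 0.723
endloop
endfacet
facet normal 0.421 0.907 0.000
outer loop
vertex 1.798 3.196 0.132
vertex 2.575 2.835 0.723
vertex 2.651 2.8 -0.315
endloop
endfacet
facet normal 0.054 0.796 -0.602
outer loop
vertex 1.798 3.196 0.132
vertex 2.651 2.8 -0.315
vertex 1.71 2.574 -0.698
endloop
endfacet
facet normal -0.623 0.656 -0.426
outer loop
vertex 1.798 3.196 0.132
vertex 1.71 2.574 -0.698
vertex 1.053 2.47 0.102
endloop
endfacet
facet normal 0.187 0.280 0.942
outer loop
vertex 2.575 2.835 0.723
vertex 1.587 2.631 0.98
vertex 2.31 1.886 1.058
endloop
endfacet
facet normal -0.856 0.030 0.515
outer loop
vertex 1.587 2.631 0.98
vertex 1.053 2.47 0.102
vertex 1.369 1.66 0.675
endloop
endfacet
facet normal -0.772 -0.009 -0.635
outer loop
vertex 1.053 2.47 0.102
vertex 1.71 2.574 -0.698
vertex 1.445 1.625 -0.363
endloop
endfacet
facet normal 0.323 0.217 -0.921
outer loop
vertex 1.71 2.574 -0.698
vertex 2.651 2.8 -0.315
vertex 2.433 1.829 -0.62
endloop
endfacet
facet normal 0.917 0.396 0.054
outer loop
vertex 2.651 2.8 -0.315
vertex 2.575 2.835 0.723
vertex 2.967 1.99 0.258
endloop
endfacet
facet normal -0.054 -0.796 0.602
outer loop
vertex 2.222 1.264 0.228
vertex 2.31 1.886 1.058
vertex 1.369 1.66 0.675
endloop
endfacet
facet normal -0.421 -0.907 -0.000
outer loop
vertex 2.222 1.264 0.228
vertex 1.369 1.66 0.675
vertex 1.445 1.625 -0.363
endloop
endfacet
facet normal 0.030 -0.835 -0.549
outer loop
vertex 2.222 1.264 0.228
vertex 1.445 1.625 -0.363
vertex 2.433 1.829 -0.62
endloop
endfacet
facet normal 0.675 -0.681 -0.286
outer loop
vertex 2.222 1.264 0.228
vertex 2.433 1.829 -0.62
vertex 2.967 1.99 0.258
endloop
endfacet
facet normal 0.623 -0.656 0.426
outer loop
vertex 2.222 1.264 0.228
vertex 2.967 1.99 0.258
vertex 2.31 1.886 1.058
endloop
endfacet
facet normal -0.323 -0.217 0.921
outer loop
vertex 1.369 1.66 0.675
vertex 2.31 1.886 1.058
vertex 1.587 2.631 0.98
endloop
endfacet
facet normal -0.917 -0.396 -0.054
outer loop
vertex 1.445 1.625 -0.363
vertex 1.369 1.66 0.675
vertex 1.053 2.47 0.102
endloop
endfacet
facet normal -0.187 -0.280 -0.942
outer loop
vertex 2.433 1.829 -0.62
vertex 1.445 1.625 -0.363
vertex 1.71 2.574 -0.698
endloop
endfacet
facet normal 0.856 -0.030 -0.515
outer loop
vertex 2.967 1.99 0.258
vertex 2.433 1.829 -0.62
vertex 2.651 2.8 -0.315
endloop
endfacet
facet normal 0.772 0.009 0.635
outer loop
vertex 2.31 1.886 1.058
vertex 2.967 1.99 0.258
vertex 2.575 2.835 0.723
endloop
endfacet

endsolid


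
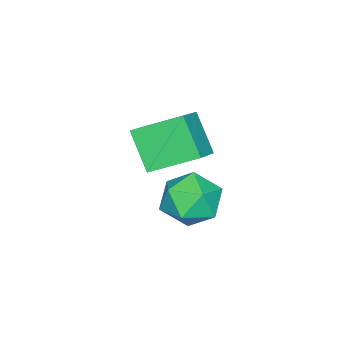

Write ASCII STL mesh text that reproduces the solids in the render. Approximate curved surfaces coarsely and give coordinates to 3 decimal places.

solid 
facet normal -0.864 -0.156 -0.478
outer loop
vertex 0.868 -1.424 0.302
vertex 1.325 -0.605 -0.79
vertex 1.492 -2.716 -0.405
endloop
endfacet
facet normal -0.317 -0.569 0.759
outer loop
vertex 2.495 -2.535 0.15
vertex 0.868 -1.424 0.302
vertex 1.492 -2.716 -0.405
endloop
endfacet
facet normal -0.864 -0.156 -0.479
outer loop
vertex 1.492 -2.716 -0.405
vertex 1.325 -0.605 -0.79
vertex 1.95 -1.897 -1.498
endloop
endfacet
facet normal 0.390 -0.808 -0.442
outer loop
vertex 1.95 -1.897 -1.498
vertex 2.495 -2.535 0.15
vertex 1.492 -2.716 -0.405
endloop
endfacet
facet normal -0.390 0.807 0.442
outer loop
vertex 0.868 -1.424 0.302
vertex 2.328 -0.424 -0.235
vertex 1.325 -0.605 -0.79
endloop
endfacet
facet normal -0.318 -0.569 0.758
outer loop
vertex 1.87 -1.243 0.858
vertex 0.868 -1.424 0.302
vertex 2.495 -2.535 0.15
endloop
endfacet
facet normal -0.391 0.808 0.441
outer loop
vertex 1.87 -1.243 0.858
vertex 2.328 -0.424 -0.235
vertex 0.868 -1.424 0.302
endloop
endfacet
facet normal 0.317 0.569 -0.759
outer loop
vertex 1.325 -0.605 -0.79
vertex 2.328 -0.424 -0.235
vertex 1.95 -1.897 -1.498
endloop
endfacet
facet normal 0.391 -0.807 -0.442
outer loop
vertex 2.952 -1.716 -0.942
vertex 2.495 -2.535 0.15
vertex 1.95 -1.897 -1.498
endloop
endfacet
facet normal 0.318 0.569 -0.759
outer loop
vertex 1.95 -1.897 -1.498
vertex 2.328 -0.424 -0.235
vertex 2.952 -1.716 -0.942
endloop
endfacet
facet normal 0.864 0.156 0.479
outer loop
vertex 2.952 -1.716 -0.942
vertex 1.87 -1.243 0.858
vertex 2.495 -2.535 0.15
endloop
endfacet
facet normal 0.864 0.155 0.479
outer loop
vertex 2.328 -0.424 -0.235
vertex 1.87 -1.243 0.858
vertex 2.952 -1.716 -0.942
endloop
endfacet
facet normal -0.826 0.136 0.548
outer loop
vertex 0.949 -0.527 -2.532
vertex 0.633 -1.429 -2.784
vertex 1.189 -1.308 -1.976
endloop
endfacet
facet normal -0.275 0.500 0.821
outer loop
vertex 0.949 -0.527 -2.532
vertex 1.189 -1.308 -1.976
vertex 1.865 -0.614 -2.172
endloop
endfacet
facet normal -0.036 0.947 0.319
outer loop
vertex 0.949 -0.527 -2.532
vertex 1.865 -0.614 -2.172
vertex 1.727 -0.306 -3.101
endloop
endfacet
facet normal -0.437 0.860 -0.264
outer loop
vertex 0.949 -0.527 -2.532
vertex 1.727 -0.306 -3.101
vertex 0.965 -0.81 -3.479
endloop
endfacet
facet normal -0.925 0.359 -0.123
outer loop
vertex 0.949 -0.527 -2.532
vertex 0.965 -0.81 -3.479
vertex 0.633 -1.429 -2.784
endloop
endfacet
facet normal 0.245 0.035 0.969
outer loop
vertex 1.865 -0.614 -2.172
vertex 1.189 -1.308 -1.976
vertex 2.115 -1.57 -2.201
endloop
endfacet
facet normal -0.645 -0.553 0.527
outer loop
vertex 1.189 -1.308 -1.976
vertex 0.633 -1.429 -2.784
vertex 1.353 -2.074 -2.579
endloop
endfacet
facet normal -0.807 -0.194 -0.558
outer loop
vertex 0.633 -1.429 -2.784
vertex 0.965 -0.81 -3.479
vertex 1.215 -1.766 -3.508
endloop
endfacet
facet normal -0.017 0.616 -0.787
outer loop
vertex 0.965 -0.81 -3.479
vertex 1.727 -0.306 -3.101
vertex 1.891 -1.072 -3.704
endloop
endfacet
facet normal 0.634 0.757 0.157
outer loop
vertex 1.727 -0.306 -3.101
vertex 1.865 -0.614 -2.172
vertex 2.447 -0.951 -2.896
endloop
endfacet
facet normal 0.437 -0.860 0.264
outer loop
vertex 2.131 -1.853 -3.148
vertex 2.115 -1.57 -2.201
vertex 1.353 -2.074 -2.579
endloop
endfacet
facet normal 0.036 -0.947 -0.319
outer loop
vertex 2.131 -1.853 -3.148
vertex 1.353 -2.074 -2.579
vertex 1.215 -1.766 -3.508
endloop
endfacet
facet normal 0.275 -0.500 -0.821
outer loop
vertex 2.131 -1.853 -3.148
vertex 1.215 -1.766 -3.508
vertex 1.891 -1.072 -3.704
endloop
endfacet
facet normal 0.826 -0.136 -0.548
outer loop
vertex 2.131 -1.853 -3.148
vertex 1.891 -1.072 -3.704
vertex 2.447 -0.951 -2.896
endloop
endfacet
facet normal 0.925 -0.359 0.123
outer loop
vertex 2.131 -1.853 -3.148
vertex 2.447 -0.951 -2.896
vertex 2.115 -1.57 -2.201
endloop
endfacet
facet normal 0.017 -0.616 0.787
outer loop
vertex 1.353 -2.074 -2.579
vertex 2.115 -1.57 -2.201
vertex 1.189 -1.308 -1.976
endloop
endfacet
facet normal -0.634 -0.757 -0.157
outer loop
vertex 1.215 -1.766 -3.508
vertex 1.353 -2.074 -2.579
vertex 0.633 -1.429 -2.784
endloop
endfacet
facet normal -0.245 -0.035 -0.969
outer loop
vertex 1.891 -1.072 -3.704
vertex 1.215 -1.766 -3.508
vertex 0.965 -0.81 -3.479
endloop
endfacet
facet normal 0.645 0.553 -0.527
outer loop
vertex 2.447 -0.951 -2.896
vertex 1.891 -1.072 -3.704
vertex 1.727 -0.306 -3.101
endloop
endfacet
facet normal 0.807 0.194 0.558
outer loop
vertex 2.115 -1.57 -2.201
vertex 2.447 -0.951 -2.896
vertex 1.865 -0.614 -2.172
endloop
endfacet

endsolid


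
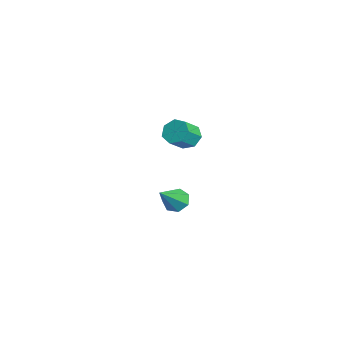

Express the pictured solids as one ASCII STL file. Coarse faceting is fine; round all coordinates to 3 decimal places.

solid 
facet normal -0.504 0.549 -0.667
outer loop
vertex -3.649 -0.48 -3.835
vertex -4.293 -1.017 -3.791
vertex -4.152 -0.328 -3.33
endloop
endfacet
facet normal 0.657 0.582 0.479
outer loop
vertex -3.649 -0.48 -3.835
vertex -4.152 -0.328 -3.33
vertex -3.207 -2.203 -2.349
endloop
endfacet
facet normal -0.503 0.549 -0.667
outer loop
vertex -4.152 -0.328 -3.33
vertex -4.293 -1.017 -3.791
vertex -4.762 -0.695 -3.172
endloop
endfacet
facet normal -0.038 0.448 0.893
outer loop
vertex -4.152 -0.328 -3.33
vertex -4.762 -0.695 -3.172
vertex -3.207 -2.203 -2.349
endloop
endfacet
facet normal -0.503 0.550 -0.667
outer loop
vertex -4.762 -0.695 -3.172
vertex -4.293 -1.017 -3.791
vertex -5.019 -1.304 -3.48
endloop
endfacet
facet normal -0.579 -0.160 0.800
outer loop
vertex -4.762 -0.695 -3.172
vertex -5.019 -1.304 -3.48
vertex -3.207 -2.203 -2.349
endloop
endfacet
facet normal -0.503 0.549 -0.668
outer loop
vertex -5.019 -1.304 -3.48
vertex -4.293 -1.017 -3.791
vertex -4.73 -1.697 -4.021
endloop
endfacet
facet normal -0.558 -0.784 0.271
outer loop
vertex -5.019 -1.304 -3.48
vertex -4.73 -1.697 -4.021
vertex -3.207 -2.203 -2.349
endloop
endfacet
facet normal -0.504 0.549 -0.667
outer loop
vertex -4.73 -1.697 -4.021
vertex -4.293 -1.017 -3.791
vertex -4.112 -1.577 -4.389
endloop
endfacet
facet normal 0.009 -0.955 -0.297
outer loop
vertex -4.73 -1.697 -4.021
vertex -4.112 -1.577 -4.389
vertex -3.207 -2.203 -2.349
endloop
endfacet
facet normal -0.503 0.550 -0.667
outer loop
vertex -4.112 -1.577 -4.389
vertex -4.293 -1.017 -3.791
vertex -3.631 -1.036 -4.306
endloop
endfacet
facet normal 0.693 -0.543 -0.474
outer loop
vertex -4.112 -1.577 -4.389
vertex -3.631 -1.036 -4.306
vertex -3.207 -2.203 -2.349
endloop
endfacet
facet normal -0.503 0.549 -0.667
outer loop
vertex -3.631 -1.036 -4.306
vertex -4.293 -1.017 -3.791
vertex -3.649 -0.48 -3.835
endloop
endfacet
facet normal 0.982 0.141 -0.129
outer loop
vertex -3.631 -1.036 -4.306
vertex -3.649 -0.48 -3.835
vertex -3.207 -2.203 -2.349
endloop
endfacet
facet normal -0.458 0.632 -0.624
outer loop
vertex -0.47 -0.534 3.33
vertex -1.017 -1.126 3.132
vertex -1.063 -0.561 3.738
endloop
endfacet
facet normal 0.335 0.773 0.538
outer loop
vertex -0.47 -0.534 3.33
vertex -1.063 -0.561 3.738
vertex 0.143 -1.382 4.167
endloop
endfacet
facet normal 0.335 0.773 0.538
outer loop
vertex 0.143 -1.382 4.167
vertex -1.063 -0.561 3.738
vertex -0.45 -1.409 4.575
endloop
endfacet
facet normal 0.458 -0.633 0.624
outer loop
vertex 0.143 -1.382 4.167
vertex -0.45 -1.409 4.575
vertex -0.403 -1.974 3.968
endloop
endfacet
facet normal -0.459 0.632 -0.624
outer loop
vertex -1.063 -0.561 3.738
vertex -1.017 -1.126 3.132
vertex -1.621 -1.014 3.689
endloop
endfacet
facet normal -0.436 0.453 0.778
outer loop
vertex -1.063 -0.561 3.738
vertex -1.621 -1.014 3.689
vertex -0.45 -1.409 4.575
endloop
endfacet
facet normal -0.436 0.453 0.778
outer loop
vertex -0.45 -1.409 4.575
vertex -1.621 -1.014 3.689
vertex -1.008 -1.861 4.526
endloop
endfacet
facet normal 0.458 -0.633 0.624
outer loop
vertex -0.45 -1.409 4.575
vertex -1.008 -1.861 4.526
vertex -0.403 -1.974 3.968
endloop
endfacet
facet normal -0.458 0.633 -0.624
outer loop
vertex -1.621 -1.014 3.689
vertex -1.017 -1.126 3.132
vertex -1.724 -1.551 3.22
endloop
endfacet
facet normal -0.878 -0.209 0.432
outer loop
vertex -1.621 -1.014 3.689
vertex -1.724 -1.551 3.22
vertex -1.008 -1.861 4.526
endloop
endfacet
facet normal -0.878 -0.208 0.432
outer loop
vertex -1.008 -1.861 4.526
vertex -1.724 -1.551 3.22
vertex -1.111 -2.399 4.057
endloop
endfacet
facet normal 0.458 -0.632 0.625
outer loop
vertex -1.008 -1.861 4.526
vertex -1.111 -2.399 4.057
vertex -0.403 -1.974 3.968
endloop
endfacet
facet normal -0.458 0.633 -0.625
outer loop
vertex -1.724 -1.551 3.22
vertex -1.017 -1.126 3.132
vertex -1.294 -1.768 2.685
endloop
endfacet
facet normal -0.659 -0.713 -0.240
outer loop
vertex -1.724 -1.551 3.22
vertex -1.294 -1.768 2.685
vertex -1.111 -2.399 4.057
endloop
endfacet
facet normal -0.659 -0.713 -0.240
outer loop
vertex -1.111 -2.399 4.057
vertex -1.294 -1.768 2.685
vertex -0.681 -2.616 3.522
endloop
endfacet
facet normal 0.458 -0.632 0.625
outer loop
vertex -1.111 -2.399 4.057
vertex -0.681 -2.616 3.522
vertex -0.403 -1.974 3.968
endloop
endfacet
facet normal -0.458 0.633 -0.625
outer loop
vertex -1.294 -1.768 2.685
vertex -1.017 -1.126 3.132
vertex -0.655 -1.502 2.486
endloop
endfacet
facet normal 0.056 -0.681 -0.730
outer loop
vertex -1.294 -1.768 2.685
vertex -0.655 -1.502 2.486
vertex -0.681 -2.616 3.522
endloop
endfacet
facet normal 0.056 -0.681 -0.730
outer loop
vertex -0.681 -2.616 3.522
vertex -0.655 -1.502 2.486
vertex -0.042 -2.35 3.323
endloop
endfacet
facet normal 0.458 -0.632 0.625
outer loop
vertex -0.681 -2.616 3.522
vertex -0.042 -2.35 3.323
vertex -0.403 -1.974 3.968
endloop
endfacet
facet normal -0.458 0.633 -0.625
outer loop
vertex -0.655 -1.502 2.486
vertex -1.017 -1.126 3.132
vertex -0.288 -0.953 2.773
endloop
endfacet
facet normal 0.729 -0.136 -0.671
outer loop
vertex -0.655 -1.502 2.486
vertex -0.288 -0.953 2.773
vertex -0.042 -2.35 3.323
endloop
endfacet
facet normal 0.729 -0.136 -0.671
outer loop
vertex -0.042 -2.35 3.323
vertex -0.288 -0.953 2.773
vertex 0.325 -1.801 3.61
endloop
endfacet
facet normal 0.458 -0.633 0.625
outer loop
vertex -0.042 -2.35 3.323
vertex 0.325 -1.801 3.61
vertex -0.403 -1.974 3.968
endloop
endfacet
facet normal -0.458 0.632 -0.625
outer loop
vertex -0.288 -0.953 2.773
vertex -1.017 -1.126 3.132
vertex -0.47 -0.534 3.33
endloop
endfacet
facet normal 0.853 0.512 -0.106
outer loop
vertex -0.288 -0.953 2.773
vertex -0.47 -0.534 3.33
vertex 0.325 -1.801 3.61
endloop
endfacet
facet normal 0.853 0.512 -0.106
outer loop
vertex 0.325 -1.801 3.61
vertex -0.47 -0.534 3.33
vertex 0.143 -1.382 4.167
endloop
endfacet
facet normal 0.458 -0.632 0.625
outer loop
vertex 0.325 -1.801 3.61
vertex 0.143 -1.382 4.167
vertex -0.403 -1.974 3.968
endloop
endfacet

endsolid


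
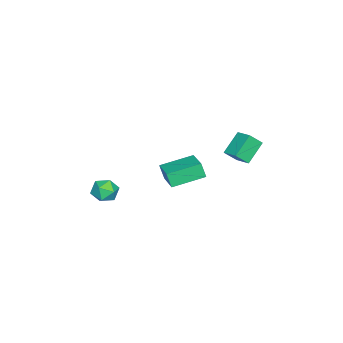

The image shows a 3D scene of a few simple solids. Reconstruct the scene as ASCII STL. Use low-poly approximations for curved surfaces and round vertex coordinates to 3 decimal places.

solid 
facet normal -0.801 -0.541 -0.255
outer loop
vertex -2.578 -0.308 -1.56
vertex -3.55 0.964 -1.205
vertex -2.512 -0.042 -2.333
endloop
endfacet
facet normal 0.593 -0.776 -0.216
outer loop
vertex -1.39 0.716 -1.975
vertex -2.578 -0.308 -1.56
vertex -2.512 -0.042 -2.333
endloop
endfacet
facet normal -0.801 -0.541 -0.255
outer loop
vertex -2.512 -0.042 -2.333
vertex -3.55 0.964 -1.205
vertex -3.484 1.23 -1.977
endloop
endfacet
facet normal 0.081 0.325 -0.942
outer loop
vertex -3.484 1.23 -1.977
vertex -1.39 0.716 -1.975
vertex -2.512 -0.042 -2.333
endloop
endfacet
facet normal -0.081 -0.325 0.942
outer loop
vertex -2.578 -0.308 -1.56
vertex -2.428 1.722 -0.847
vertex -3.55 0.964 -1.205
endloop
endfacet
facet normal 0.593 -0.776 -0.217
outer loop
vertex -1.456 0.45 -1.203
vertex -2.578 -0.308 -1.56
vertex -1.39 0.716 -1.975
endloop
endfacet
facet normal -0.080 -0.325 0.942
outer loop
vertex -1.456 0.45 -1.203
vertex -2.428 1.722 -0.847
vertex -2.578 -0.308 -1.56
endloop
endfacet
facet normal -0.593 0.776 0.217
outer loop
vertex -3.55 0.964 -1.205
vertex -2.428 1.722 -0.847
vertex -3.484 1.23 -1.977
endloop
endfacet
facet normal 0.081 0.325 -0.942
outer loop
vertex -2.362 1.988 -1.62
vertex -1.39 0.716 -1.975
vertex -3.484 1.23 -1.977
endloop
endfacet
facet normal -0.593 0.776 0.216
outer loop
vertex -3.484 1.23 -1.977
vertex -2.428 1.722 -0.847
vertex -2.362 1.988 -1.62
endloop
endfacet
facet normal 0.801 0.541 0.255
outer loop
vertex -2.362 1.988 -1.62
vertex -1.456 0.45 -1.203
vertex -1.39 0.716 -1.975
endloop
endfacet
facet normal 0.801 0.541 0.255
outer loop
vertex -2.428 1.722 -0.847
vertex -1.456 0.45 -1.203
vertex -2.362 1.988 -1.62
endloop
endfacet
facet normal -0.722 0.259 0.641
outer loop
vertex -3.317 3.11 0.978
vertex -2.824 3.813 1.249
vertex -3.68 3.599 0.371
endloop
endfacet
facet normal -0.548 -0.781 -0.301
outer loop
vertex -2.756 3.267 -0.449
vertex -3.317 3.11 0.978
vertex -3.68 3.599 0.371
endloop
endfacet
facet normal -0.722 0.259 0.641
outer loop
vertex -3.68 3.599 0.371
vertex -2.824 3.813 1.249
vertex -3.187 4.302 0.642
endloop
endfacet
facet normal -0.422 0.568 -0.706
outer loop
vertex -3.187 4.302 0.642
vertex -2.756 3.267 -0.449
vertex -3.68 3.599 0.371
endloop
endfacet
facet normal 0.422 -0.568 0.706
outer loop
vertex -3.317 3.11 0.978
vertex -1.9 3.481 0.429
vertex -2.824 3.813 1.249
endloop
endfacet
facet normal -0.548 -0.781 -0.301
outer loop
vertex -2.393 2.778 0.158
vertex -3.317 3.11 0.978
vertex -2.756 3.267 -0.449
endloop
endfacet
facet normal 0.422 -0.568 0.706
outer loop
vertex -2.393 2.778 0.158
vertex -1.9 3.481 0.429
vertex -3.317 3.11 0.978
endloop
endfacet
facet normal 0.548 0.781 0.301
outer loop
vertex -2.824 3.813 1.249
vertex -1.9 3.481 0.429
vertex -3.187 4.302 0.642
endloop
endfacet
facet normal -0.422 0.568 -0.706
outer loop
vertex -2.263 3.97 -0.178
vertex -2.756 3.267 -0.449
vertex -3.187 4.302 0.642
endloop
endfacet
facet normal 0.548 0.781 0.301
outer loop
vertex -3.187 4.302 0.642
vertex -1.9 3.481 0.429
vertex -2.263 3.97 -0.178
endloop
endfacet
facet normal 0.722 -0.259 -0.641
outer loop
vertex -2.263 3.97 -0.178
vertex -2.393 2.778 0.158
vertex -2.756 3.267 -0.449
endloop
endfacet
facet normal 0.722 -0.259 -0.641
outer loop
vertex -1.9 3.481 0.429
vertex -2.393 2.778 0.158
vertex -2.263 3.97 -0.178
endloop
endfacet
facet normal 0.362 0.412 0.836
outer loop
vertex -1.366 -2.026 -2.969
vertex -1.836 -2.401 -2.581
vertex -1.191 -2.675 -2.725
endloop
endfacet
facet normal 0.869 0.361 0.337
outer loop
vertex -1.366 -2.026 -2.969
vertex -1.191 -2.675 -2.725
vertex -1.013 -2.483 -3.39
endloop
endfacet
facet normal 0.649 0.722 -0.240
outer loop
vertex -1.366 -2.026 -2.969
vertex -1.013 -2.483 -3.39
vertex -1.548 -2.091 -3.658
endloop
endfacet
facet normal 0.006 0.995 -0.095
outer loop
vertex -1.366 -2.026 -2.969
vertex -1.548 -2.091 -3.658
vertex -2.056 -2.04 -3.157
endloop
endfacet
facet normal -0.171 0.804 0.569
outer loop
vertex -1.366 -2.026 -2.969
vertex -2.056 -2.04 -3.157
vertex -1.836 -2.401 -2.581
endloop
endfacet
facet normal 0.932 -0.326 0.155
outer loop
vertex -1.013 -2.483 -3.39
vertex -1.191 -2.675 -2.725
vertex -1.264 -3.14 -3.263
endloop
endfacet
facet normal 0.112 -0.243 0.964
outer loop
vertex -1.191 -2.675 -2.725
vertex -1.836 -2.401 -2.581
vertex -1.772 -3.089 -2.762
endloop
endfacet
facet normal -0.752 0.390 0.532
outer loop
vertex -1.836 -2.401 -2.581
vertex -2.056 -2.04 -3.157
vertex -2.307 -2.697 -3.03
endloop
endfacet
facet normal -0.464 0.700 -0.542
outer loop
vertex -2.056 -2.04 -3.157
vertex -1.548 -2.091 -3.658
vertex -2.129 -2.505 -3.695
endloop
endfacet
facet normal 0.577 0.258 -0.775
outer loop
vertex -1.548 -2.091 -3.658
vertex -1.013 -2.483 -3.39
vertex -1.484 -2.779 -3.839
endloop
endfacet
facet normal -0.006 -0.995 0.095
outer loop
vertex -1.954 -3.154 -3.451
vertex -1.264 -3.14 -3.263
vertex -1.772 -3.089 -2.762
endloop
endfacet
facet normal -0.649 -0.722 0.240
outer loop
vertex -1.954 -3.154 -3.451
vertex -1.772 -3.089 -2.762
vertex -2.307 -2.697 -3.03
endloop
endfacet
facet normal -0.869 -0.361 -0.337
outer loop
vertex -1.954 -3.154 -3.451
vertex -2.307 -2.697 -3.03
vertex -2.129 -2.505 -3.695
endloop
endfacet
facet normal -0.362 -0.412 -0.836
outer loop
vertex -1.954 -3.154 -3.451
vertex -2.129 -2.505 -3.695
vertex -1.484 -2.779 -3.839
endloop
endfacet
facet normal 0.171 -0.804 -0.569
outer loop
vertex -1.954 -3.154 -3.451
vertex -1.484 -2.779 -3.839
vertex -1.264 -3.14 -3.263
endloop
endfacet
facet normal 0.464 -0.700 0.542
outer loop
vertex -1.772 -3.089 -2.762
vertex -1.264 -3.14 -3.263
vertex -1.191 -2.675 -2.725
endloop
endfacet
facet normal -0.577 -0.258 0.775
outer loop
vertex -2.307 -2.697 -3.03
vertex -1.772 -3.089 -2.762
vertex -1.836 -2.401 -2.581
endloop
endfacet
facet normal -0.932 0.326 -0.155
outer loop
vertex -2.129 -2.505 -3.695
vertex -2.307 -2.697 -3.03
vertex -2.056 -2.04 -3.157
endloop
endfacet
facet normal -0.112 0.243 -0.964
outer loop
vertex -1.484 -2.779 -3.839
vertex -2.129 -2.505 -3.695
vertex -1.548 -2.091 -3.658
endloop
endfacet
facet normal 0.752 -0.390 -0.532
outer loop
vertex -1.264 -3.14 -3.263
vertex -1.484 -2.779 -3.839
vertex -1.013 -2.483 -3.39
endloop
endfacet

endsolid
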